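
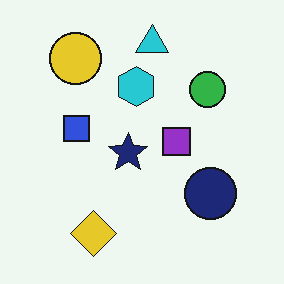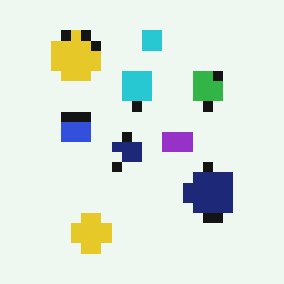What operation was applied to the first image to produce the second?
Coarsely pixelated.

Shapes are reduced to large square blocks; fine edges and outlines are lost — a downscale-then-upscale (mosaic) effect.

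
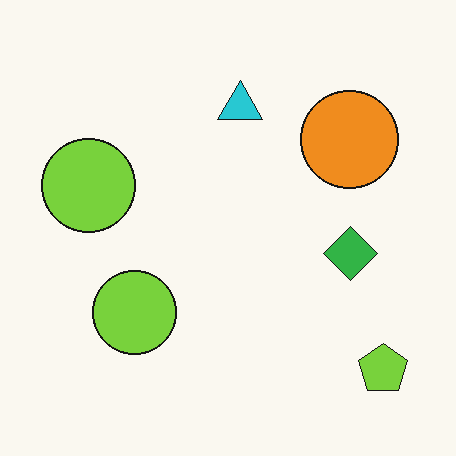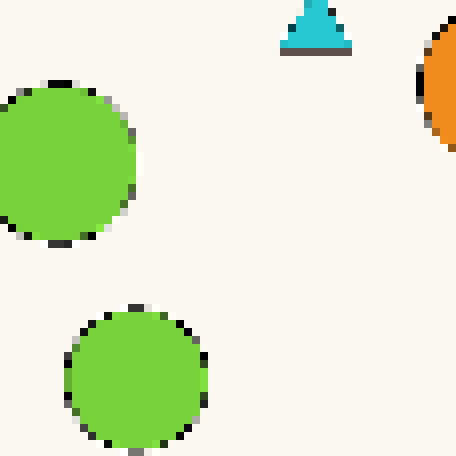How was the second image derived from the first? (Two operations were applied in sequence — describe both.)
It was cropped to a noticeably smaller region and rescaled, then pixelated into visible square blocks.

The visible shapes are larger and the field of view is narrower; shapes near the original edges may be partly or wholly outside the frame — a crop-and-rescale. Shapes are reduced to large square blocks; fine edges and outlines are lost — a downscale-then-upscale (mosaic) effect.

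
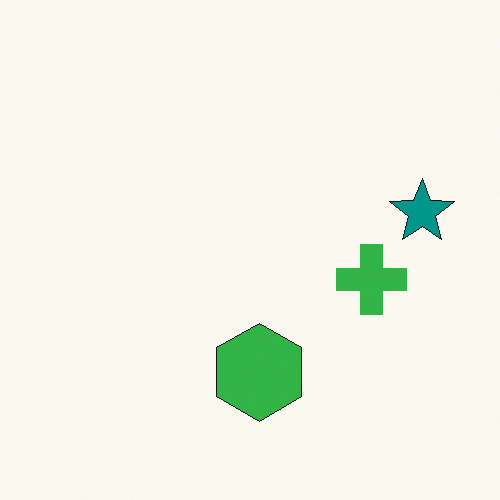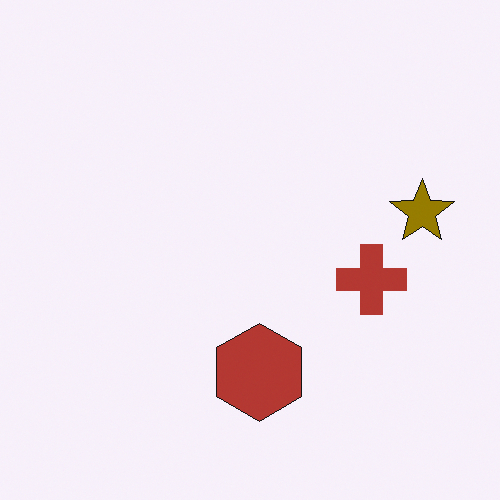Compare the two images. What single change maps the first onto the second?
This is the original image hue-shifted through roughly half the color wheel.

Every shape's color has rotated by the same amount around the hue wheel — a uniform hue shift.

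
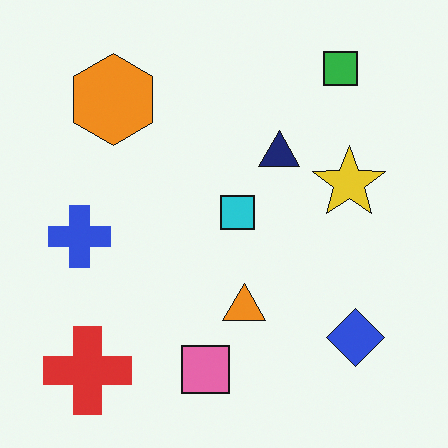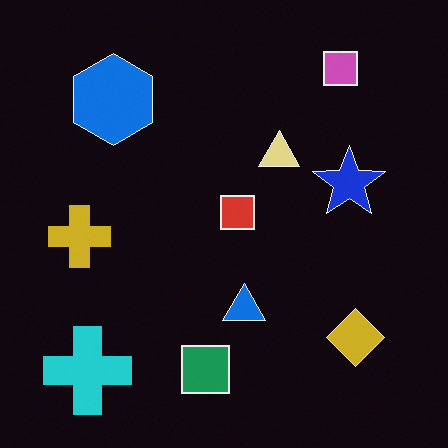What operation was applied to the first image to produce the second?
It was color-inverted (negative).

The light background has become dark and every shape's color is its complement — a photographic negative.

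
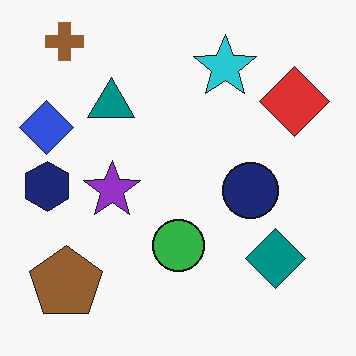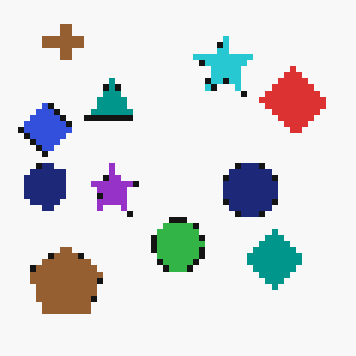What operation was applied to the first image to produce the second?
Moderately pixelated.

Shapes are reduced to large square blocks; fine edges and outlines are lost — a downscale-then-upscale (mosaic) effect.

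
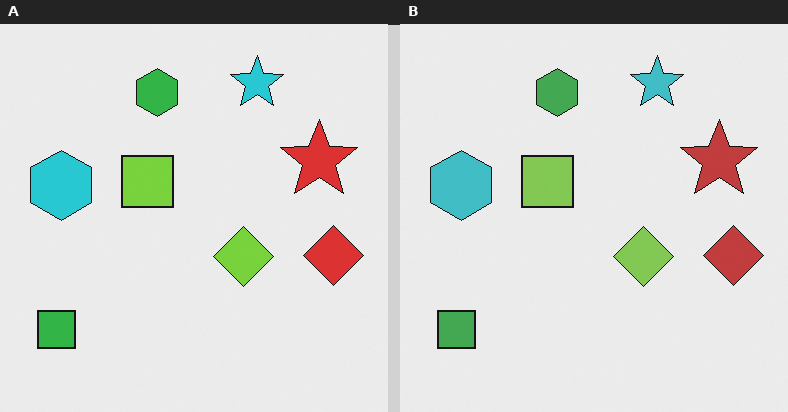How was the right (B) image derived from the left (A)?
The image was slightly desaturated.

All colors are more muted and greyish — a global saturation change.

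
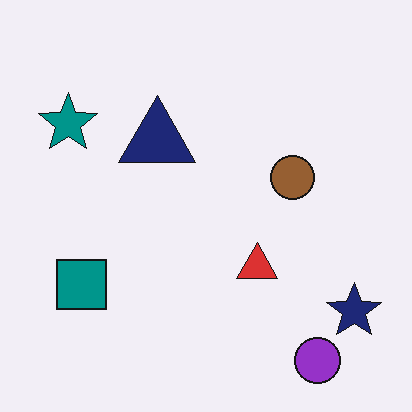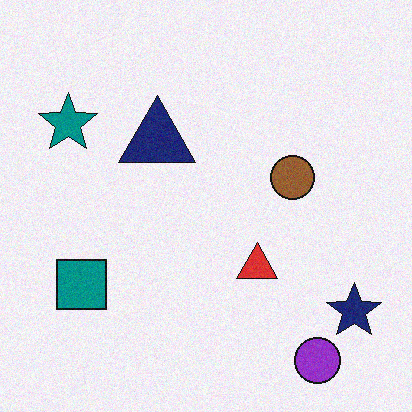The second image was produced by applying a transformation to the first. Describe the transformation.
The second image is the first degraded with a light layer of grain.

Random speckle covers the whole image, including the flat background.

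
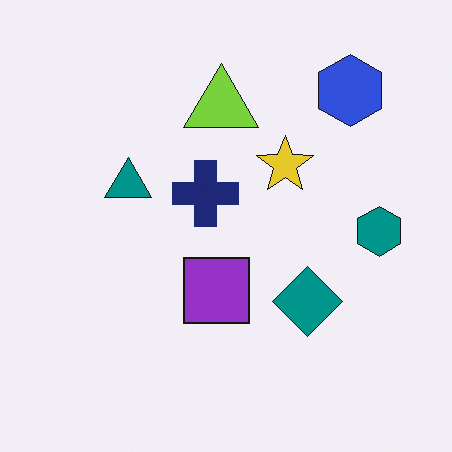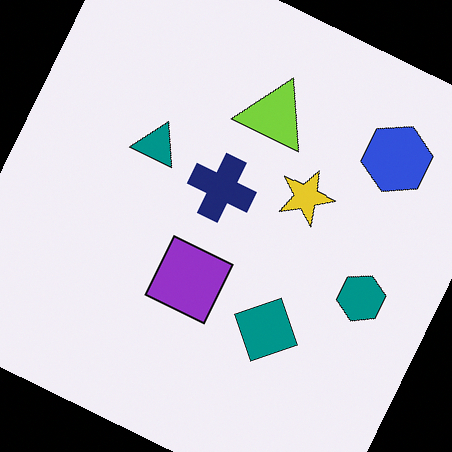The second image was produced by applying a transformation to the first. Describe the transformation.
This is the original image rotated clockwise by a moderate amount.

Every shape is tilted by the same angle and the image corners show triangular fill wedges — a whole-image rotation by a non-right angle.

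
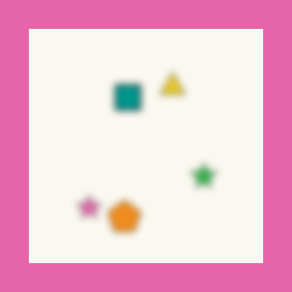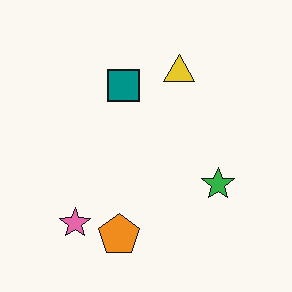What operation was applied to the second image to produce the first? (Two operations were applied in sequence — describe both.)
The first image is the second noticeably gaussian-blurred, then framed with a pink border.

Shape edges and outlines are uniformly softened across the whole image. A solid pink frame runs around the edge of the first image, with the content slightly shrunk inside it.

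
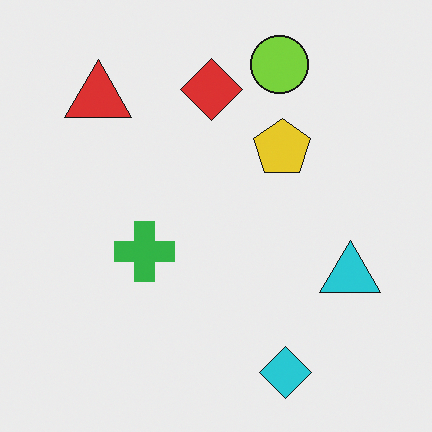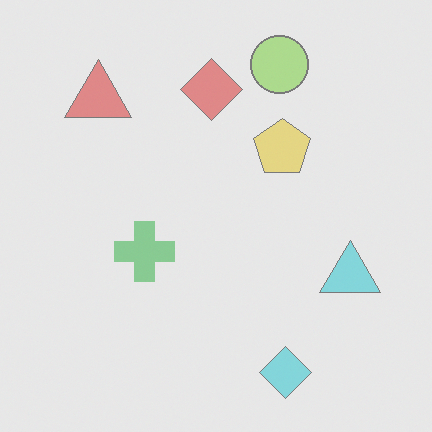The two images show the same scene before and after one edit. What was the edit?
The image was washed out (contrast reduced).

Tones are pushed toward mid-grey across the whole image — a global contrast change.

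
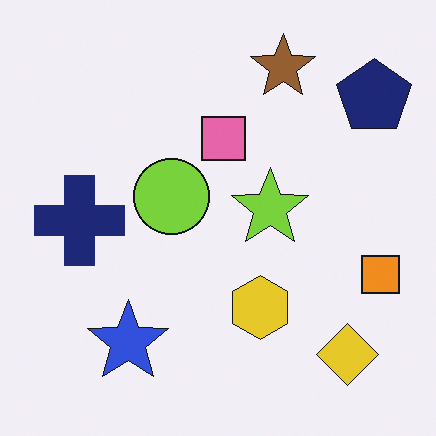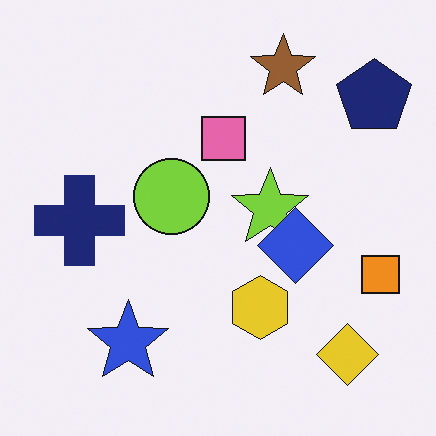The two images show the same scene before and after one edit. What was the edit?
The second image is the first overlaid with an additional blue diamond.

A blue diamond appears in the second image that is absent from the first.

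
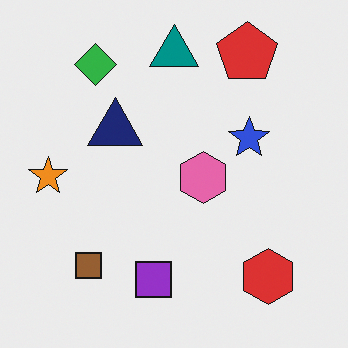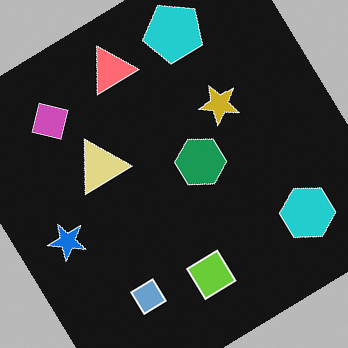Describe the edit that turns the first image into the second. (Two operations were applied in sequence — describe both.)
It was rotated counter-clockwise by a large amount — several tens of degrees, then color-inverted (negative).

Every shape is tilted by the same angle and the image corners show triangular fill wedges — a whole-image rotation by a non-right angle. The light background has become dark and every shape's color is its complement — a photographic negative.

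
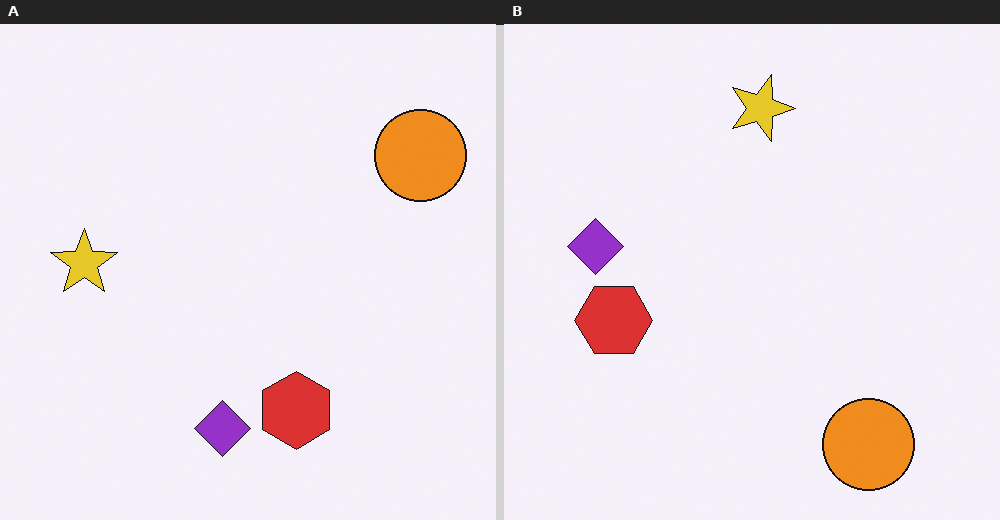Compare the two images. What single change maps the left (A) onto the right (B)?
The right (B) image is the left (A) rotated 90° clockwise.

The orange circle sits in the top-right of the left (A) image and the bottom-right of the right (B) — consistent with a whole-image 90° clockwise rotation.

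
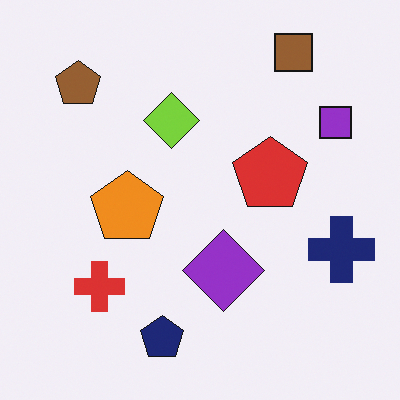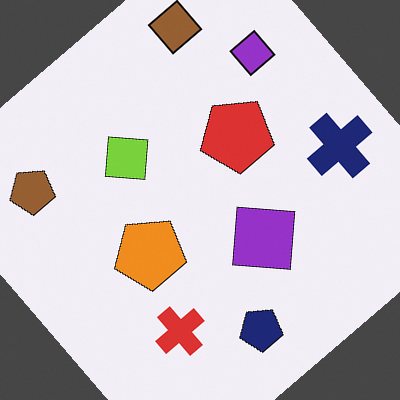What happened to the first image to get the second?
The transformation is: rotated counter-clockwise by a large amount — several tens of degrees.

Every shape is tilted by the same angle and the image corners show triangular fill wedges — a whole-image rotation by a non-right angle.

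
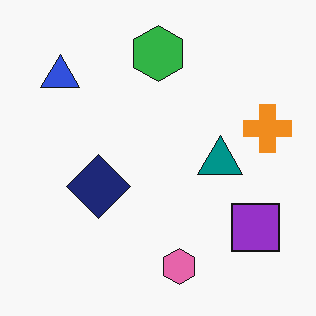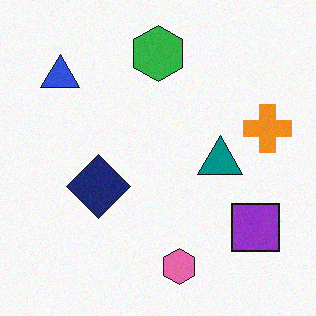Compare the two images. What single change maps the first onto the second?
The transformation is: degraded with light additive noise.

Random speckle covers the whole image, including the flat background.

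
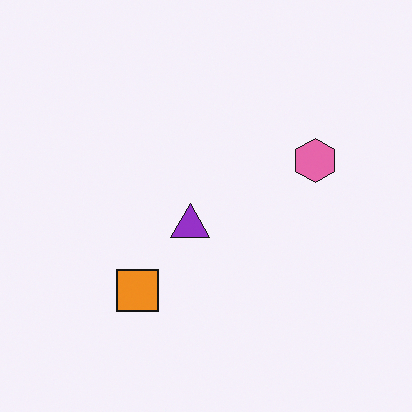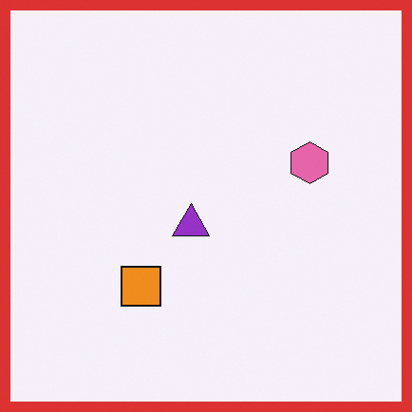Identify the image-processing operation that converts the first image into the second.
Framed with a red border.

A solid red frame runs around the edge of the second image, with the content slightly shrunk inside it.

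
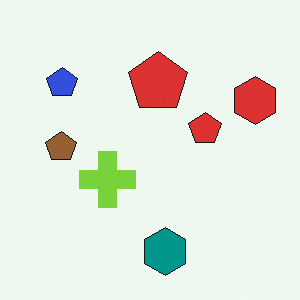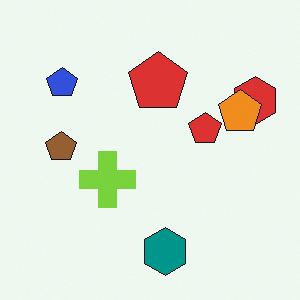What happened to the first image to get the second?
It was overlaid with an additional orange pentagon.

An orange pentagon appears in the second image that is absent from the first.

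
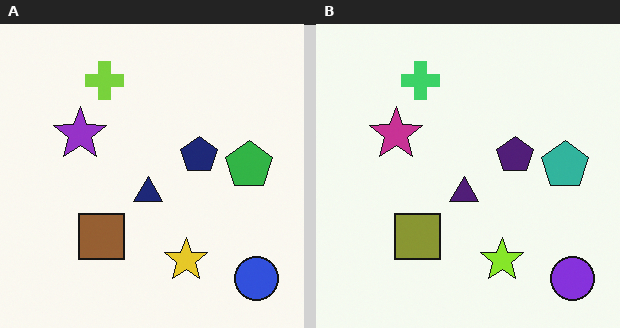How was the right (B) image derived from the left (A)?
It was hue-shifted by a small amount.

Every shape's color has rotated by the same amount around the hue wheel — a uniform hue shift.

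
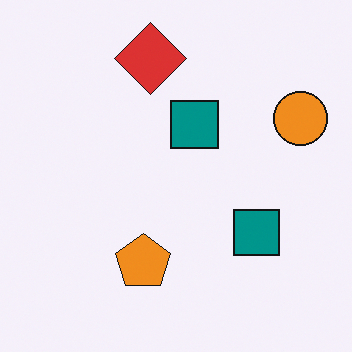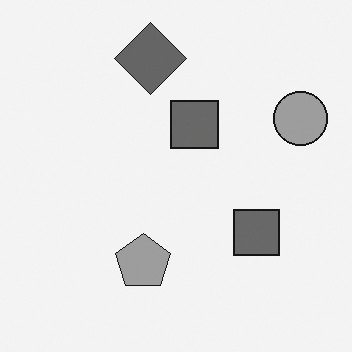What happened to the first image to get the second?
The transformation is: converted to grayscale.

All color is removed — every shape is now a shade of grey.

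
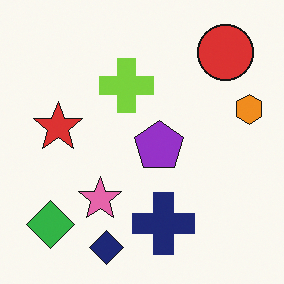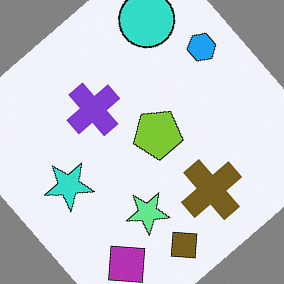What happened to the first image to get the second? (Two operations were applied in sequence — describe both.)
Hue-shifted through roughly half the color wheel, then rotated counter-clockwise by a large amount — several tens of degrees.

Every shape's color has rotated by the same amount around the hue wheel — a uniform hue shift. Every shape is tilted by the same angle and the image corners show triangular fill wedges — a whole-image rotation by a non-right angle.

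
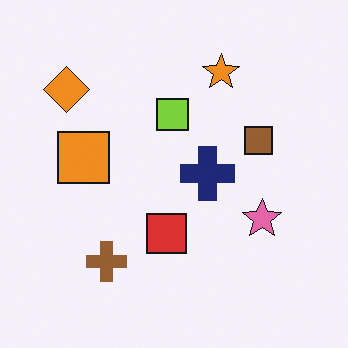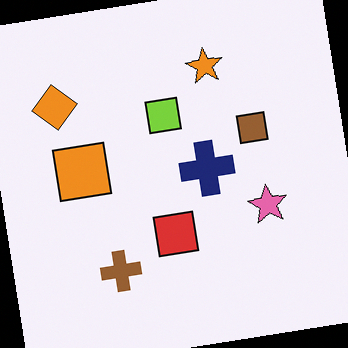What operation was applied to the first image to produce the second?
The transformation is: rotated counter-clockwise by a small amount.

Every shape is tilted by the same angle and the image corners show triangular fill wedges — a whole-image rotation by a non-right angle.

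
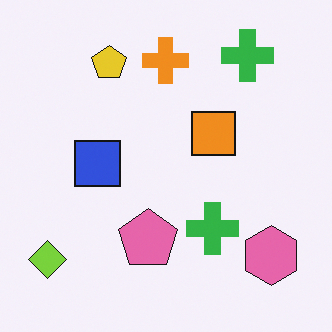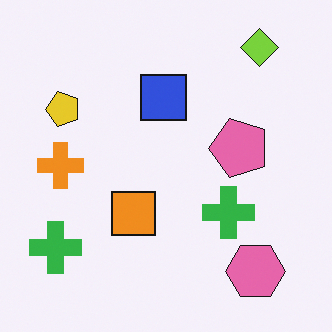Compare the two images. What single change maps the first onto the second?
It was transposed (reflected across the top-left ↔ bottom-right diagonal).

Shapes have swapped their row and column positions — what was in the top-right is now in the bottom-left — a diagonal reflection.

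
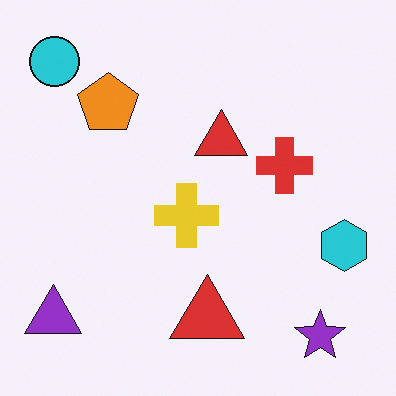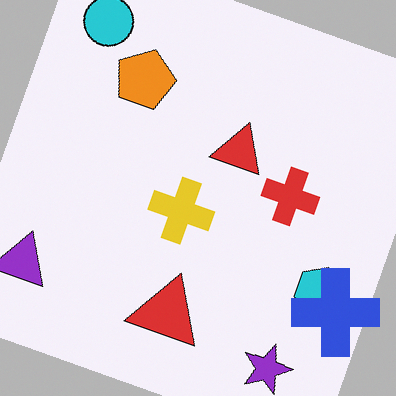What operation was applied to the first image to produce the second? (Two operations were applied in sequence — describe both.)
The second image is the first rotated clockwise by a clearly visible amount, then overlaid with an additional blue cross.

Every shape is tilted by the same angle and the image corners show triangular fill wedges — a whole-image rotation by a non-right angle. A blue cross appears in the second image that is absent from the first.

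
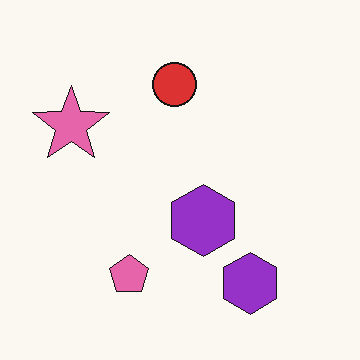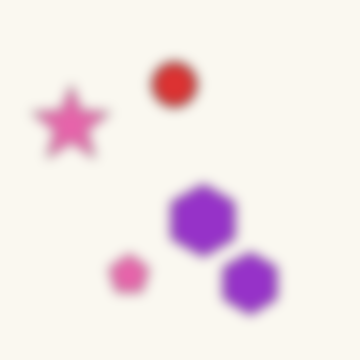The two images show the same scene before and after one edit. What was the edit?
Strongly gaussian-blurred.

Shape edges and outlines are uniformly softened across the whole image.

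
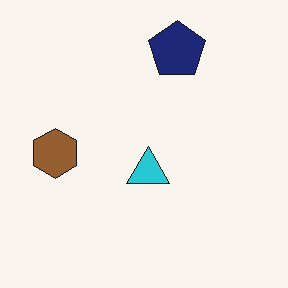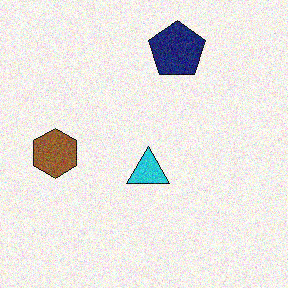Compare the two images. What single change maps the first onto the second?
The transformation is: degraded with moderate additive noise.

Random speckle covers the whole image, including the flat background.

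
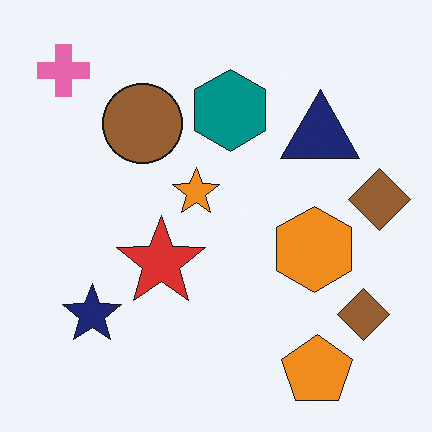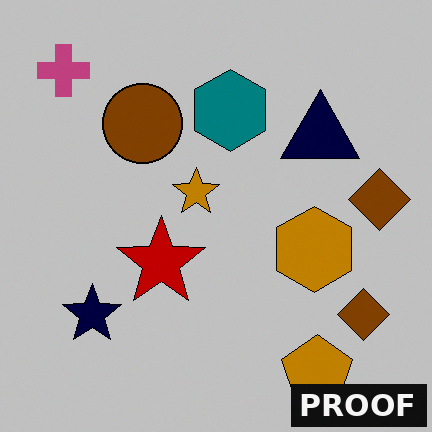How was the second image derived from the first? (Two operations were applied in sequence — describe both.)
The second image is the first heavily posterized to just a handful of flat colors, then watermarked with the text "PROOF" in the lower-right corner.

Each flat color has snapped to a coarser quantized level — most visibly, the near-white background has dropped to a flat grey. A dark label reading "PROOF" appears in the lower-right corner.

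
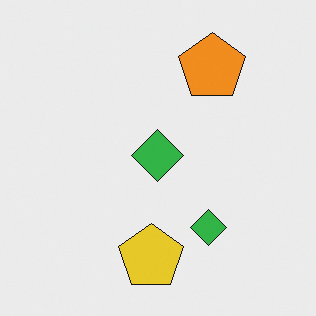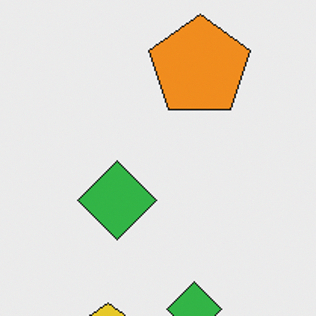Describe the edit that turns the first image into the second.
Cropped to a modestly smaller region and rescaled.

The visible shapes are larger and the field of view is narrower; shapes near the original edges may be partly or wholly outside the frame — a crop-and-rescale.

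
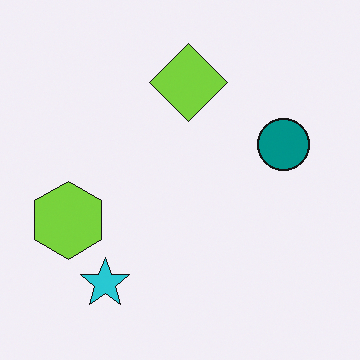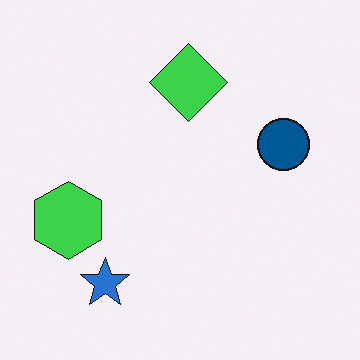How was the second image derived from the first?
This is the original image hue-shifted slightly.

Every shape's color has rotated by the same amount around the hue wheel — a uniform hue shift.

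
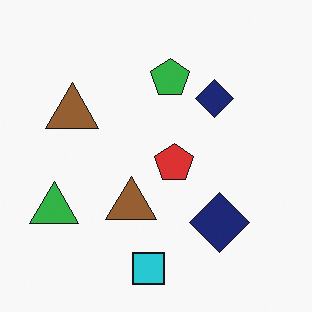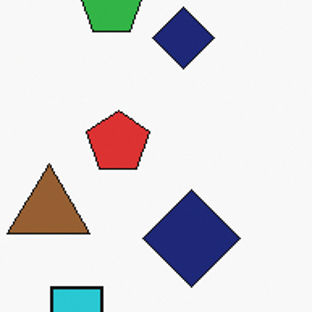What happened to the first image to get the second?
This is the original image cropped slightly and scaled back up.

The visible shapes are larger and the field of view is narrower; shapes near the original edges may be partly or wholly outside the frame — a crop-and-rescale.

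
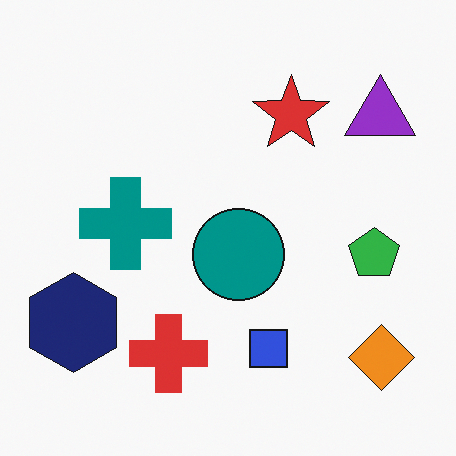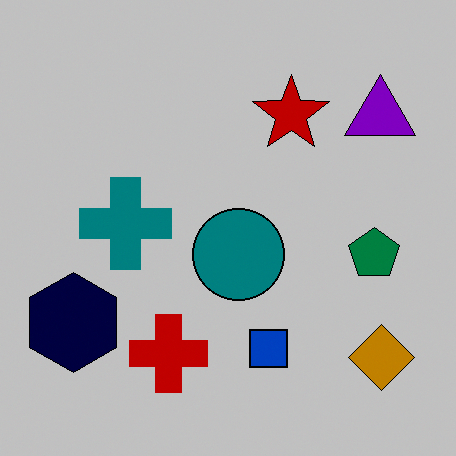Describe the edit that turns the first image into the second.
This is the original image aggressively posterized.

Each flat color has snapped to a coarser quantized level — most visibly, the near-white background has dropped to a flat grey.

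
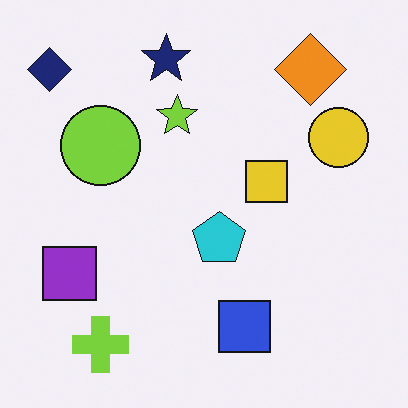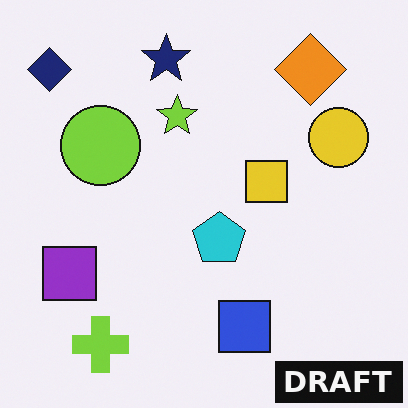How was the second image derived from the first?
The transformation is: watermarked with the text "DRAFT" in the lower-right corner.

A dark label reading "DRAFT" appears in the lower-right corner.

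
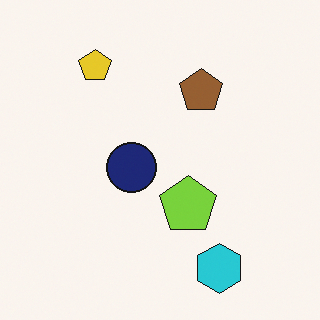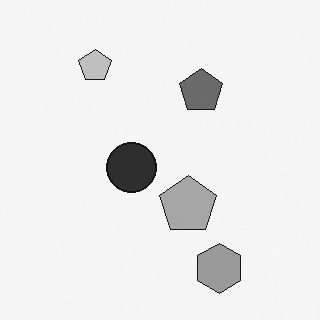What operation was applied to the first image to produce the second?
The second image is the first converted to grayscale.

All color is removed — every shape is now a shade of grey.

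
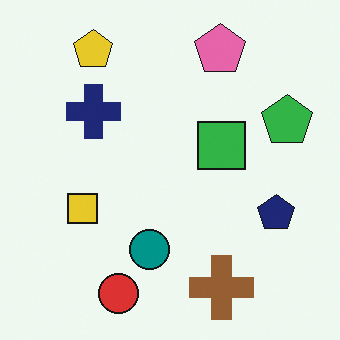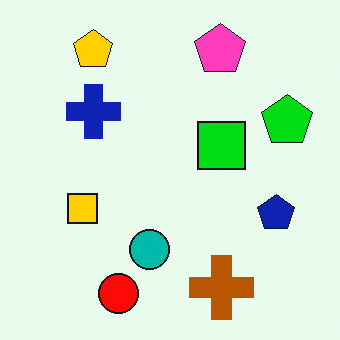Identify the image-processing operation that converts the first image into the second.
The second image is the first made much more vivid (saturation change).

All colors are more vivid — a global saturation change.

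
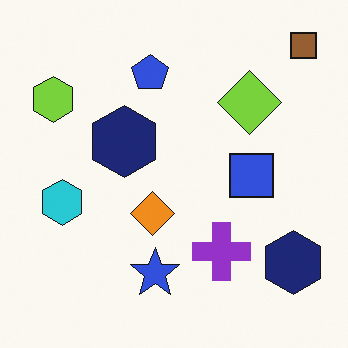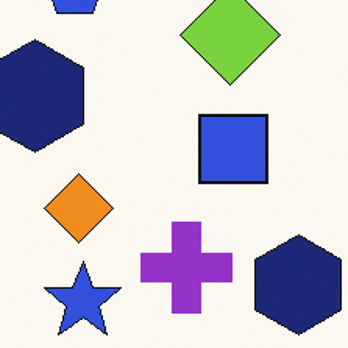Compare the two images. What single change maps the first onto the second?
Cropped slightly and scaled back up.

The visible shapes are larger and the field of view is narrower; shapes near the original edges may be partly or wholly outside the frame — a crop-and-rescale.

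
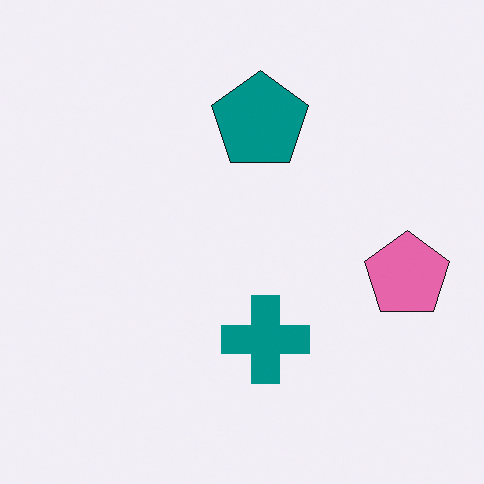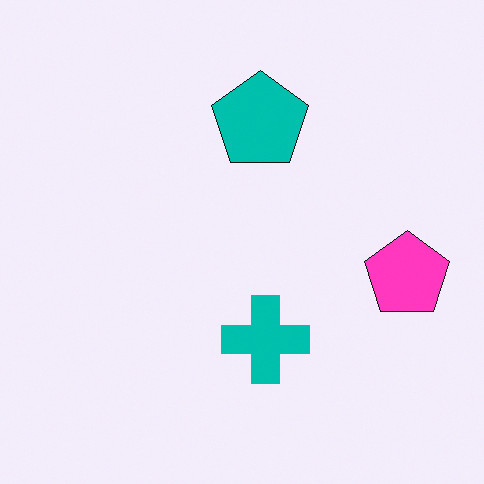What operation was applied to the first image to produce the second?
Made much more vivid (saturation change).

All colors are more vivid — a global saturation change.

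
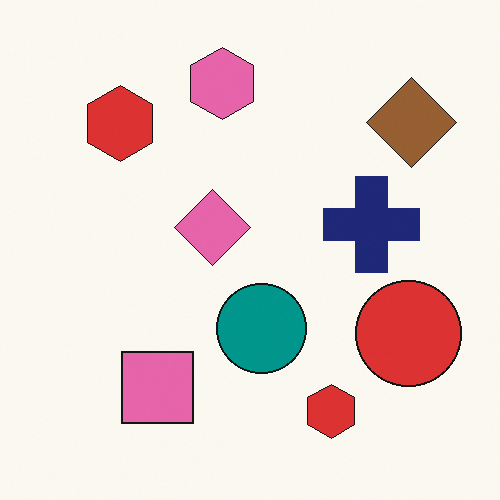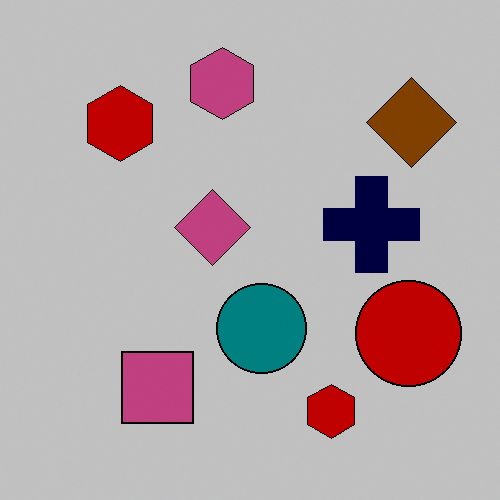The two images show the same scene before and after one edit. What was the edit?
Heavily posterized to just a handful of flat colors.

Each flat color has snapped to a coarser quantized level — most visibly, the near-white background has dropped to a flat grey.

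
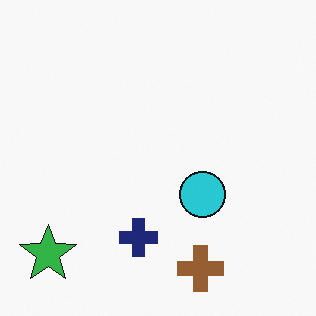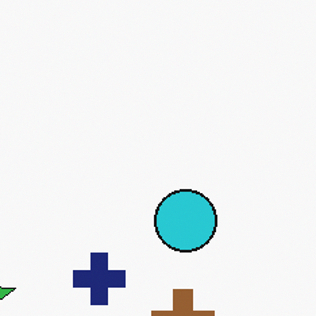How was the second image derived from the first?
The image was cropped slightly and scaled back up.

The visible shapes are larger and the field of view is narrower; shapes near the original edges may be partly or wholly outside the frame — a crop-and-rescale.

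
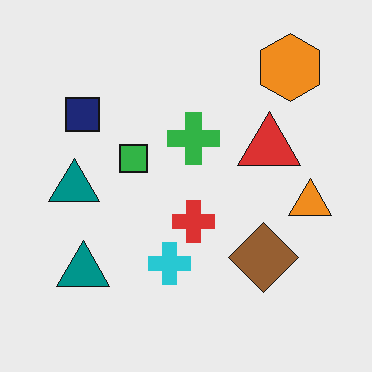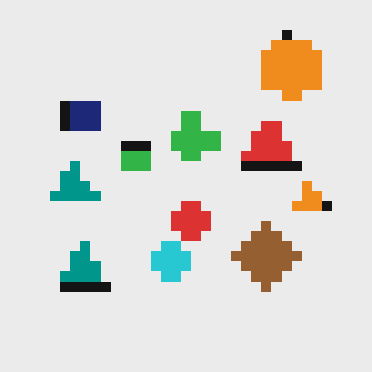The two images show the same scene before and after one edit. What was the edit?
This is the original image heavily pixelated into large blocks.

Shapes are reduced to large square blocks; fine edges and outlines are lost — a downscale-then-upscale (mosaic) effect.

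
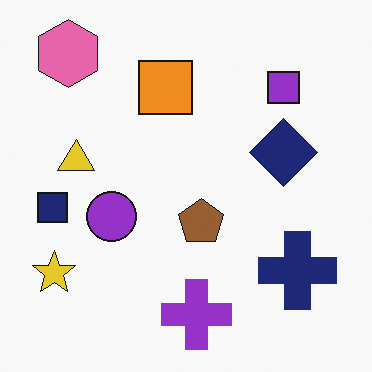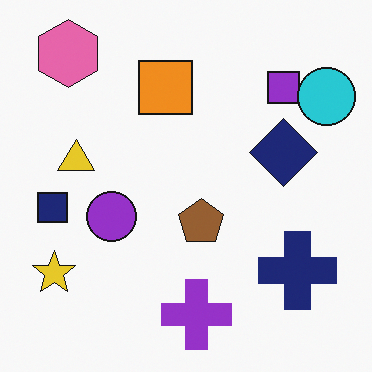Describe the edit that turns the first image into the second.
The transformation is: overlaid with an additional cyan circle.

A cyan circle appears in the second image that is absent from the first.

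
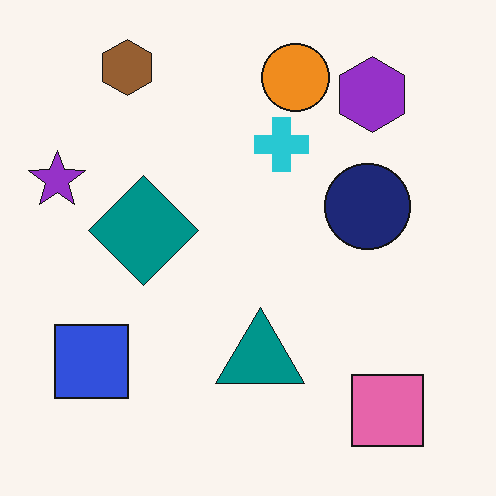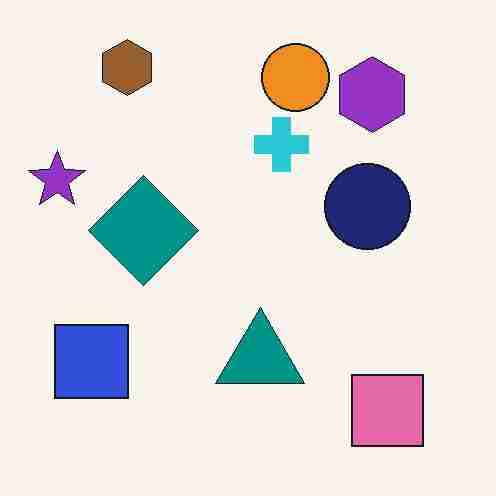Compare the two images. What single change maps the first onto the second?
The image was degraded with heavy JPEG compression.

Blocky 8×8 compression artifacts appear around shape edges and the flat background shows ringing — characteristic JPEG degradation.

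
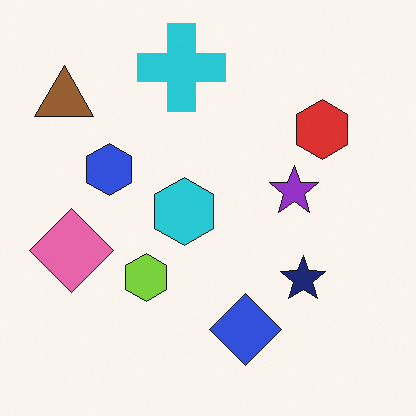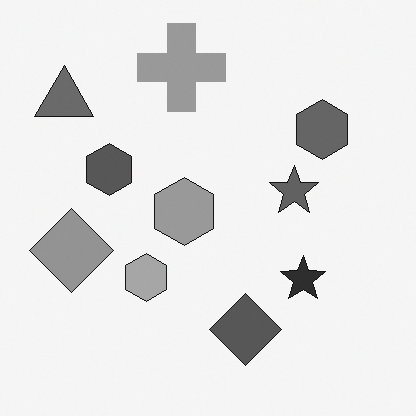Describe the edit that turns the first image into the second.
The second image is the first converted to grayscale.

All color is removed — every shape is now a shade of grey.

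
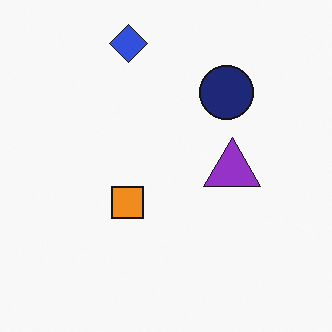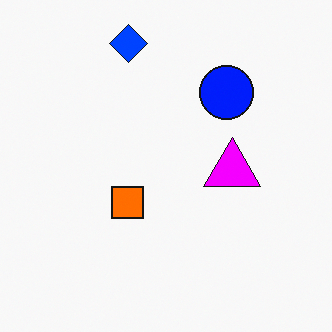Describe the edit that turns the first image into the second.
The transformation is: made much more vivid (saturation change).

All colors are more vivid — a global saturation change.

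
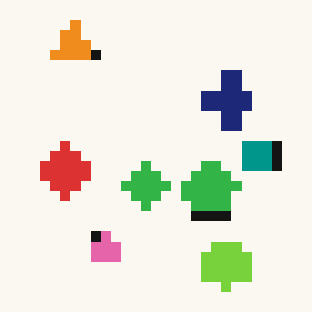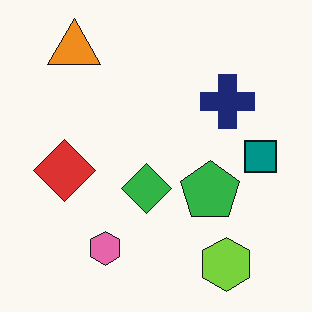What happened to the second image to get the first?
The image was heavily pixelated into large blocks.

Shapes are reduced to large square blocks; fine edges and outlines are lost — a downscale-then-upscale (mosaic) effect.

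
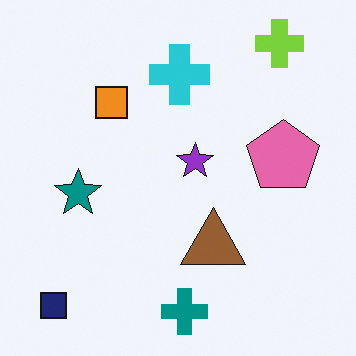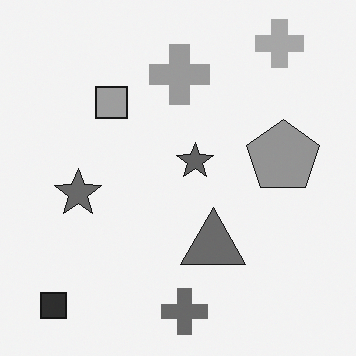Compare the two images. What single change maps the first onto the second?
The second image is the first converted to grayscale.

All color is removed — every shape is now a shade of grey.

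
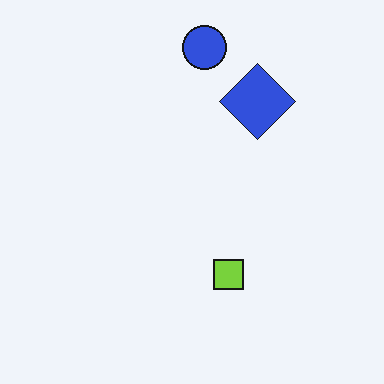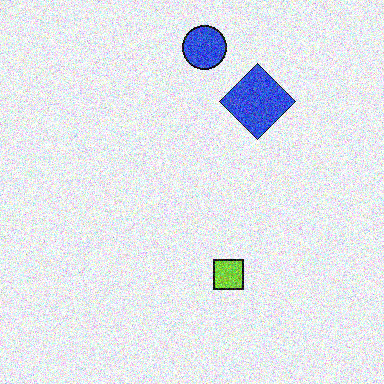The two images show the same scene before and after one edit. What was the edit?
Degraded with heavy additive noise.

Random speckle covers the whole image, including the flat background.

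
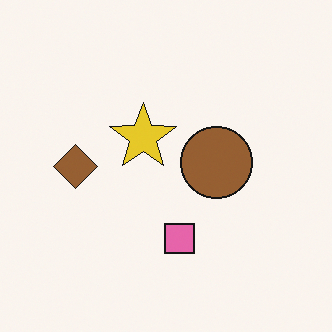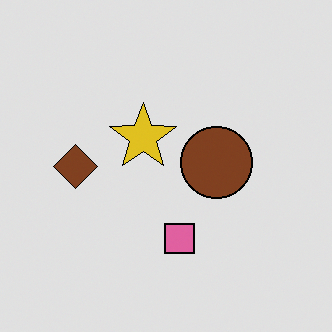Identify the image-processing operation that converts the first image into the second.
The image was posterized to a reduced palette.

Each flat color has snapped to a coarser quantized level — most visibly, the near-white background has dropped to a flat grey.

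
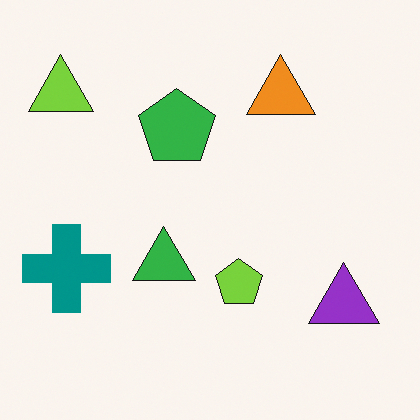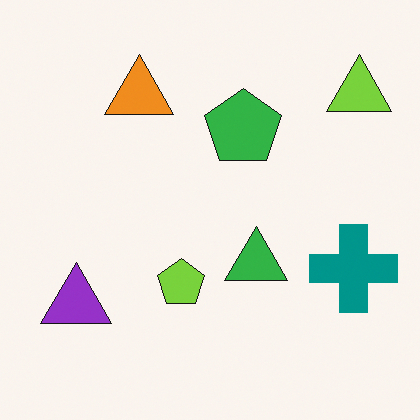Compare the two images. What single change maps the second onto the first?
It was flipped horizontally (left ↔ right).

The lime triangle is in the top-right of the second image and the top-left of the first — shapes on opposite sides of the vertical midline have swapped in a mirror flip.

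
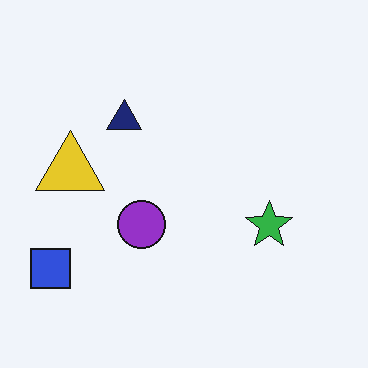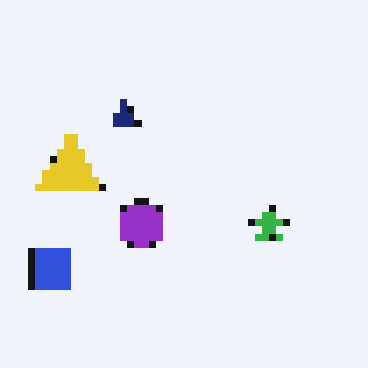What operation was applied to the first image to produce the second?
The transformation is: pixelated into visible square blocks.

Shapes are reduced to large square blocks; fine edges and outlines are lost — a downscale-then-upscale (mosaic) effect.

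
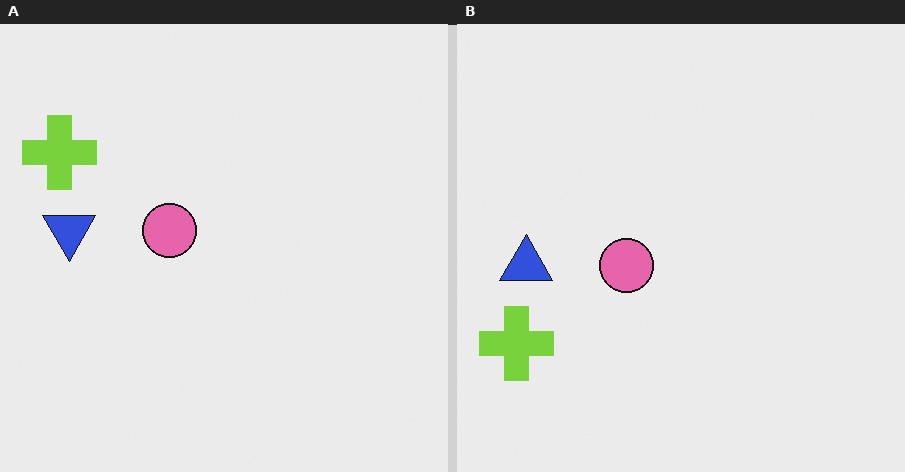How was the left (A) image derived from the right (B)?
Flipped vertically (top ↔ bottom).

The lime cross is in the bottom-left of the right (B) image and the top-left of the left (A) — shapes on opposite sides of the horizontal midline have swapped in a mirror flip.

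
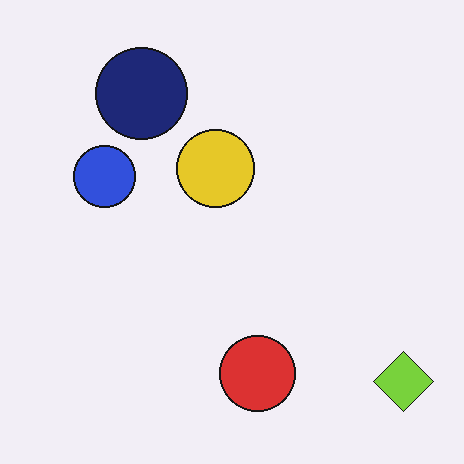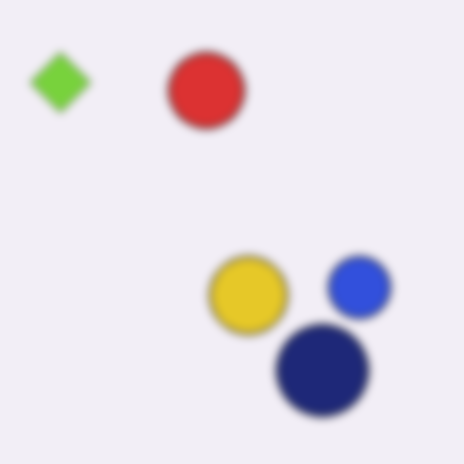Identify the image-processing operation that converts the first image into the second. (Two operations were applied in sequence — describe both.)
The image was rotated 180°, then noticeably gaussian-blurred.

The lime diamond sits in the bottom-right of the first image and the top-left of the second — consistent with a whole-image 180° rotation. Shape edges and outlines are uniformly softened across the whole image.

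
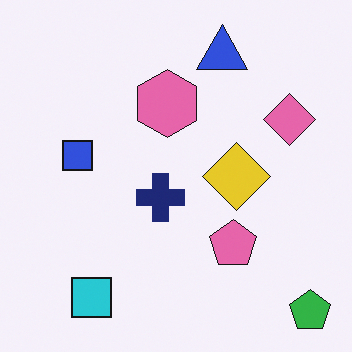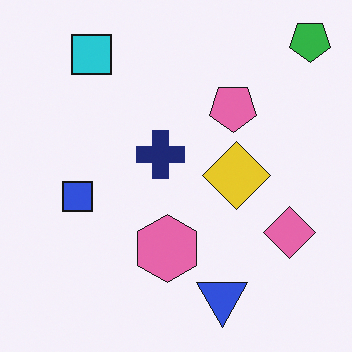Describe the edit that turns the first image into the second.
It was flipped vertically (top ↔ bottom).

The green pentagon is in the bottom-right of the first image and the top-right of the second — shapes on opposite sides of the horizontal midline have swapped in a mirror flip.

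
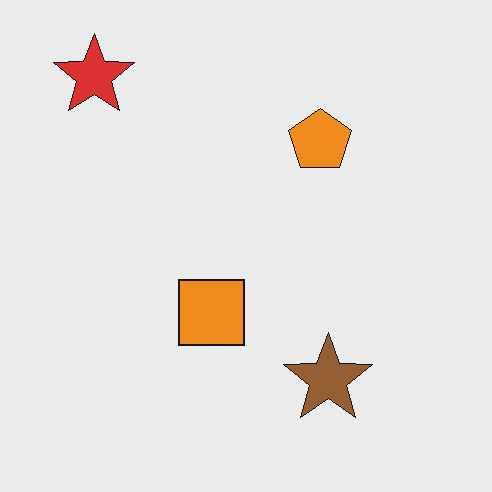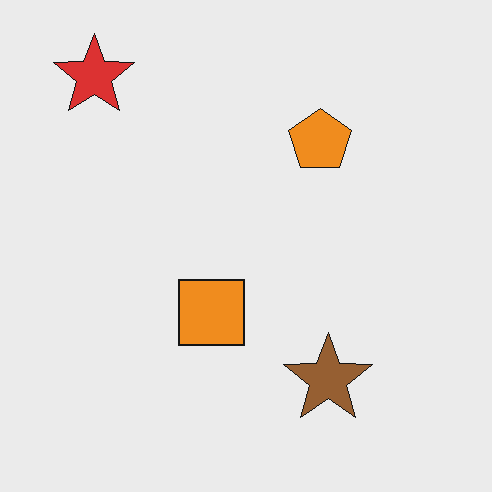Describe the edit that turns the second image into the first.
JPEG-compressed with visible artifacts.

Blocky 8×8 compression artifacts appear around shape edges and the flat background shows ringing — characteristic JPEG degradation.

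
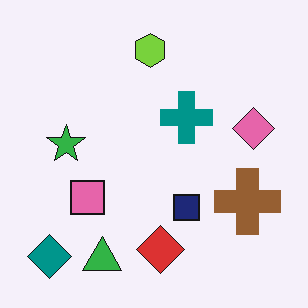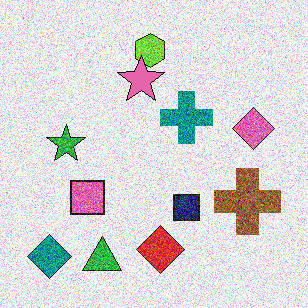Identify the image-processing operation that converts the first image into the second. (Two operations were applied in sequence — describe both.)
This is the original image degraded with a thick layer of grain, then overlaid with an additional pink star.

Random speckle covers the whole image, including the flat background. A pink star appears in the second image that is absent from the first.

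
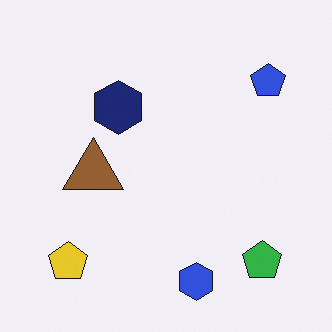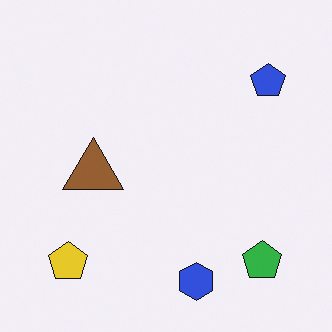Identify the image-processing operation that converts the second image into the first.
The first image is the second overlaid with an additional navy hexagon.

A navy hexagon appears in the first image that is absent from the second.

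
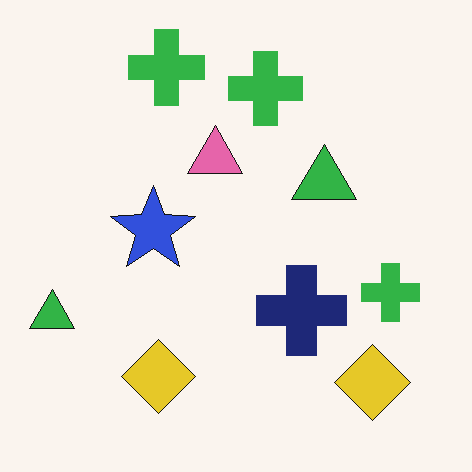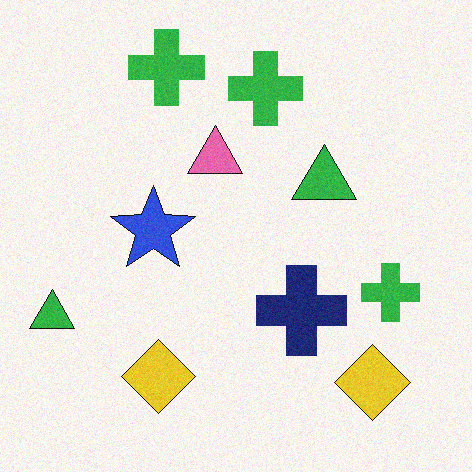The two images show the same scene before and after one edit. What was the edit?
The second image is the first degraded with a light layer of grain.

Random speckle covers the whole image, including the flat background.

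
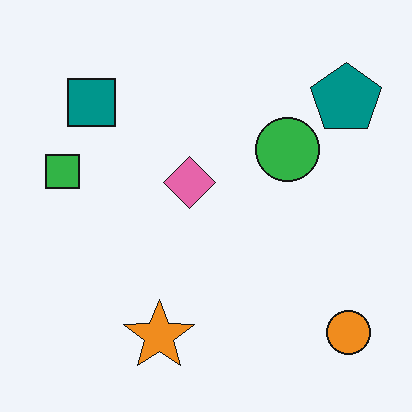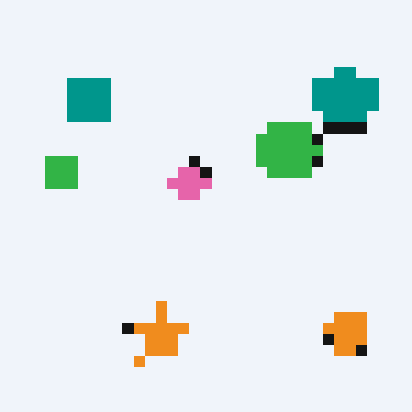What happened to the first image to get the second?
The image was heavily pixelated into large blocks.

Shapes are reduced to large square blocks; fine edges and outlines are lost — a downscale-then-upscale (mosaic) effect.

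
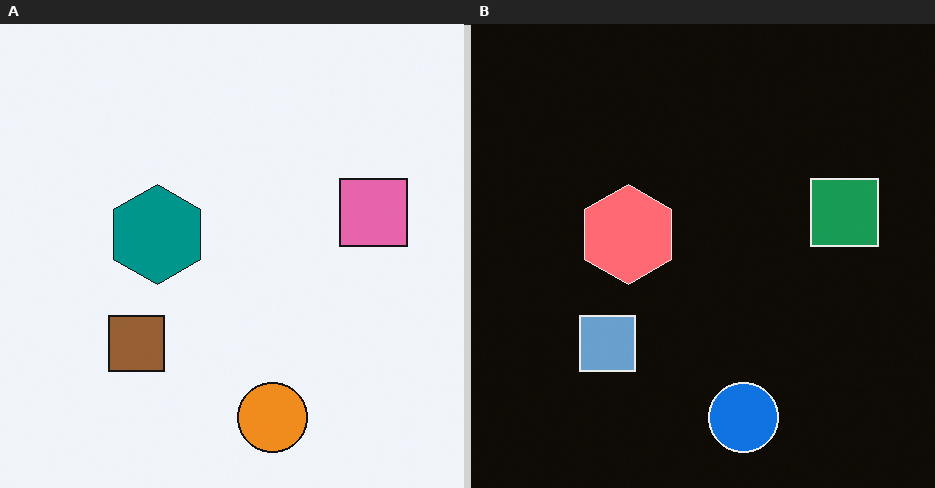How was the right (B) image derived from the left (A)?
This is the original image color-inverted (negative).

The light background has become dark and every shape's color is its complement — a photographic negative.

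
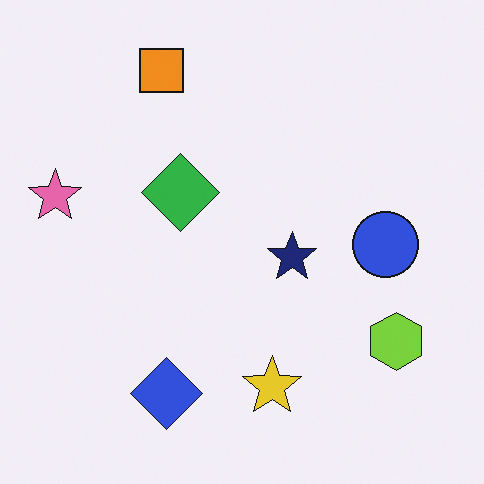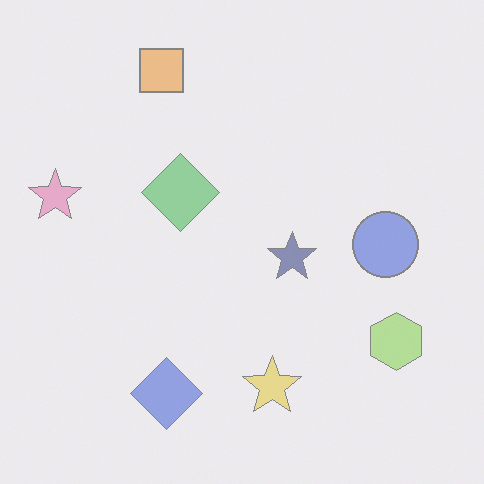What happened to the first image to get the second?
The image was given much lower contrast.

Tones are pushed toward mid-grey across the whole image — a global contrast change.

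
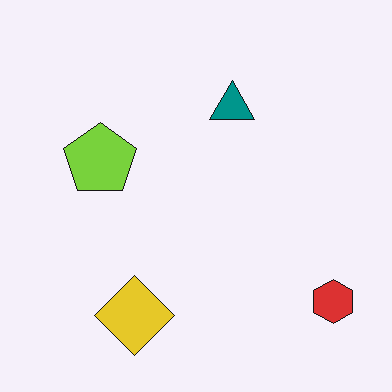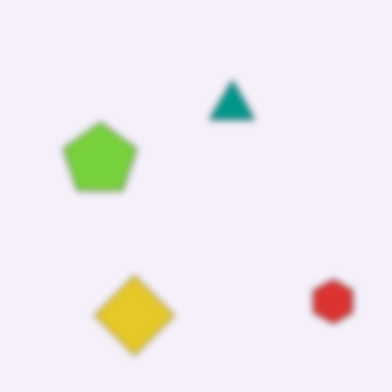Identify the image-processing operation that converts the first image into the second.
The image was moderately blurred.

Shape edges and outlines are uniformly softened across the whole image.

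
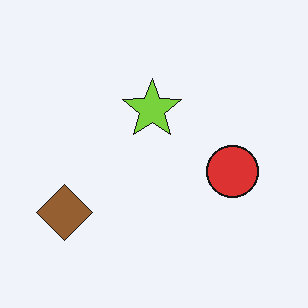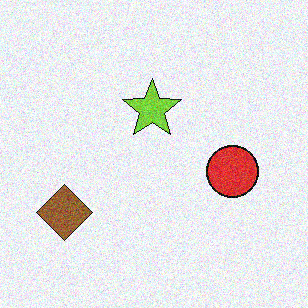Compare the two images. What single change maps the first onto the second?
The transformation is: degraded with visible gaussian noise.

Random speckle covers the whole image, including the flat background.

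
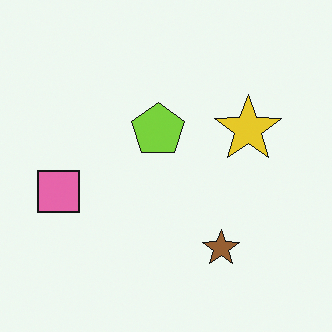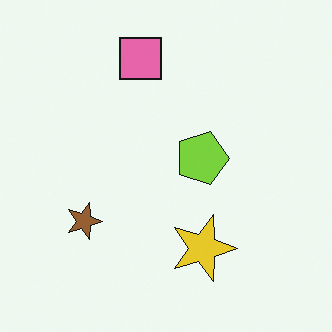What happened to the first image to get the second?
It was rotated 90° clockwise.

The pink square sits in the left of the first image and the top of the second — consistent with a whole-image 90° clockwise rotation.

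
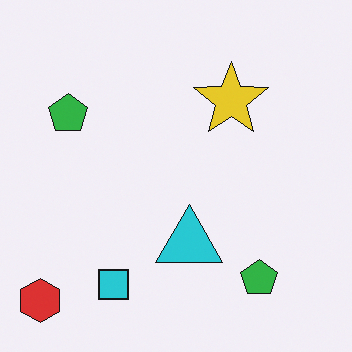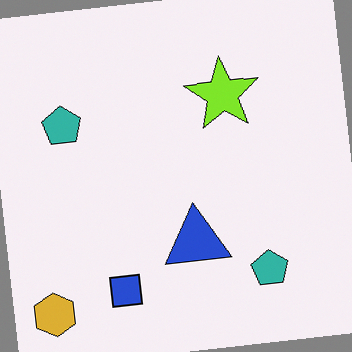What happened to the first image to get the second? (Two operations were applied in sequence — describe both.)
This is the original image hue-shifted by a small amount, then rotated counter-clockwise by a slight angle.

Every shape's color has rotated by the same amount around the hue wheel — a uniform hue shift. Every shape is tilted by the same angle and the image corners show triangular fill wedges — a whole-image rotation by a non-right angle.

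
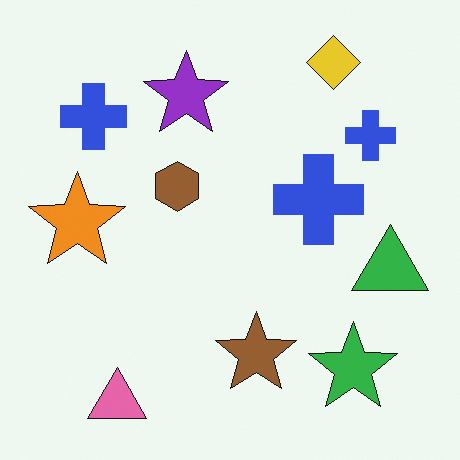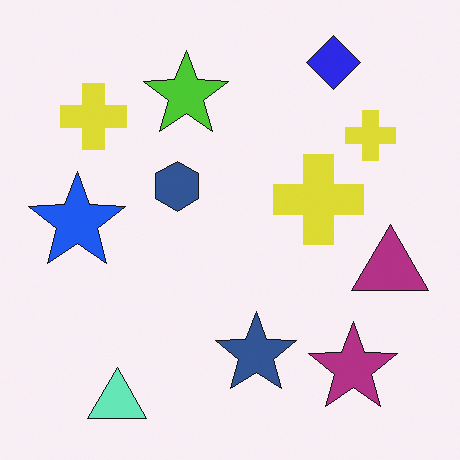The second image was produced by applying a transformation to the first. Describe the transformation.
Hue-shifted through roughly half the color wheel.

Every shape's color has rotated by the same amount around the hue wheel — a uniform hue shift.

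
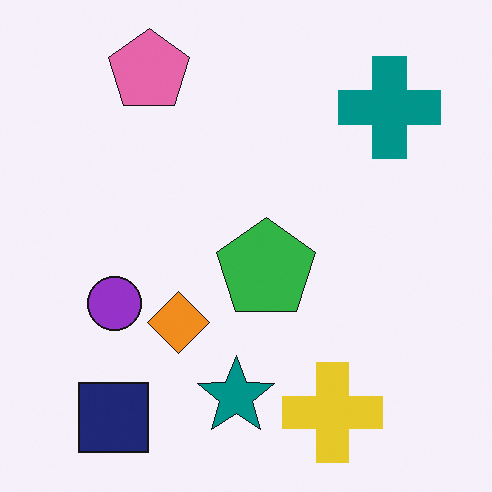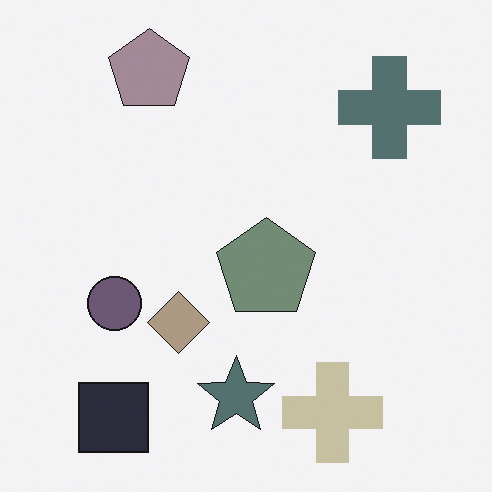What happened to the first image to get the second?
The image was heavily desaturated.

All colors are more muted and greyish — a global saturation change.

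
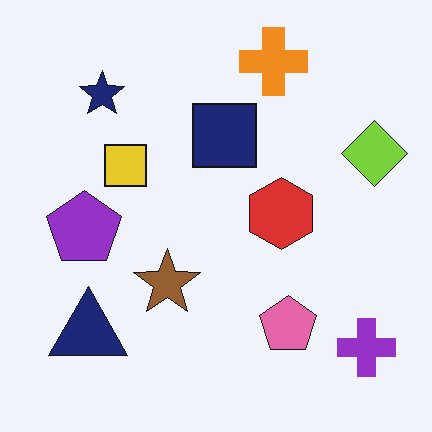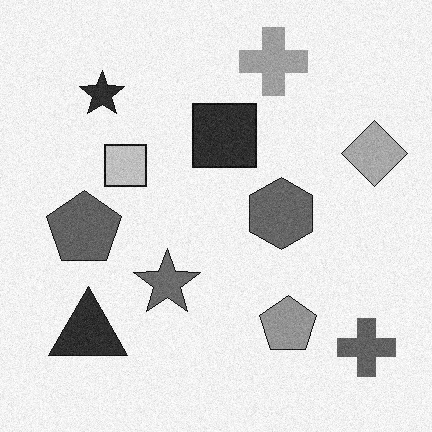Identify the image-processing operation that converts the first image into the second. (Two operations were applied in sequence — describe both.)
It was degraded with a light layer of grain, then converted to grayscale.

Random speckle covers the whole image, including the flat background. All color is removed — every shape is now a shade of grey.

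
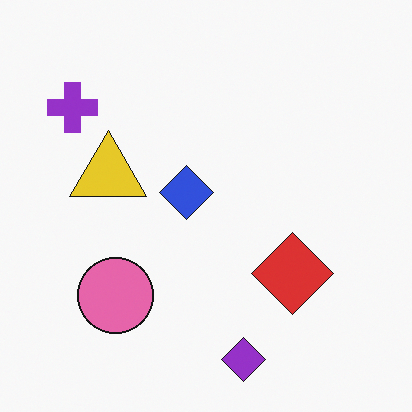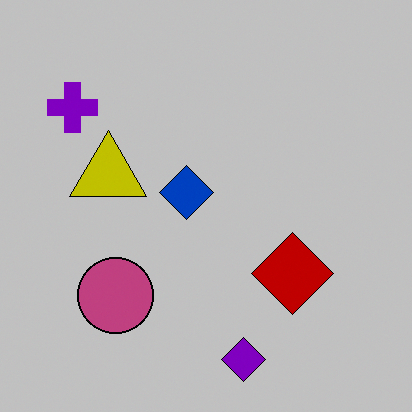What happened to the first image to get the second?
The transformation is: aggressively posterized.

Each flat color has snapped to a coarser quantized level — most visibly, the near-white background has dropped to a flat grey.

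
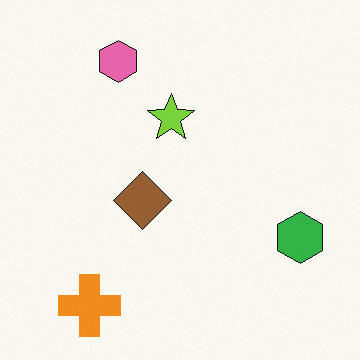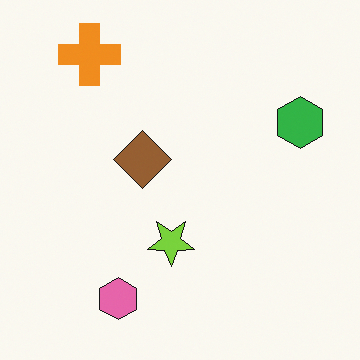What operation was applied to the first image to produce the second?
This is the original image flipped vertically (top ↔ bottom).

The orange cross is in the bottom-left of the first image and the top-left of the second — shapes on opposite sides of the horizontal midline have swapped in a mirror flip.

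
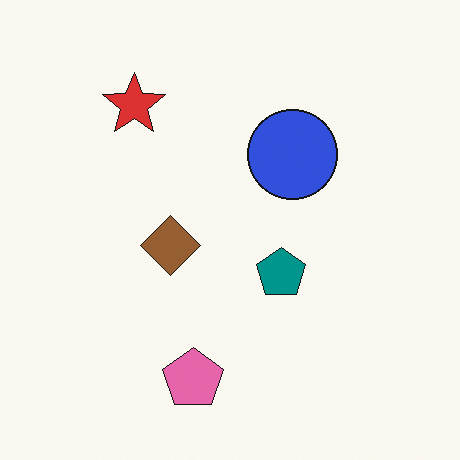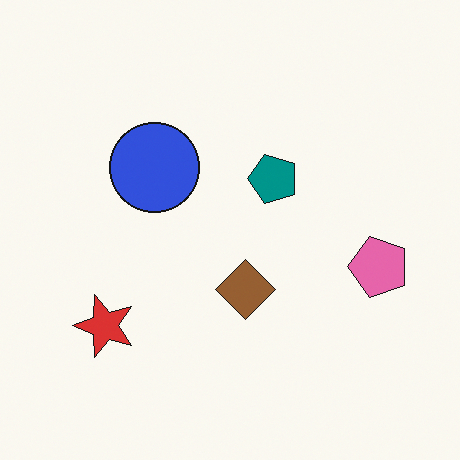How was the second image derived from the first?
The transformation is: rotated 90° counter-clockwise.

The red star sits in the top-left of the first image and the bottom-left of the second — consistent with a whole-image 90° counter-clockwise rotation.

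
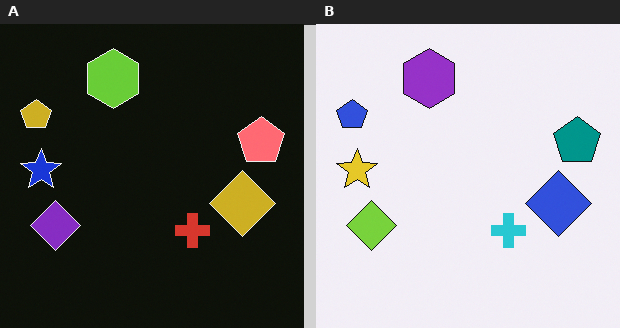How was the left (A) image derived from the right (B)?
Color-inverted (negative).

The light background has become dark and every shape's color is its complement — a photographic negative.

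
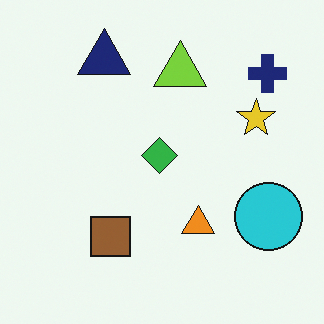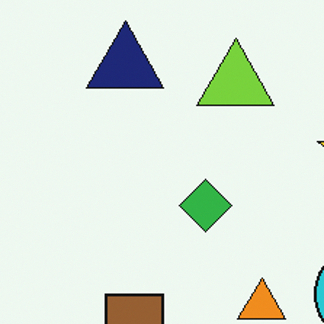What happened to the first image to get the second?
This is the original image cropped slightly and scaled back up.

The visible shapes are larger and the field of view is narrower; shapes near the original edges may be partly or wholly outside the frame — a crop-and-rescale.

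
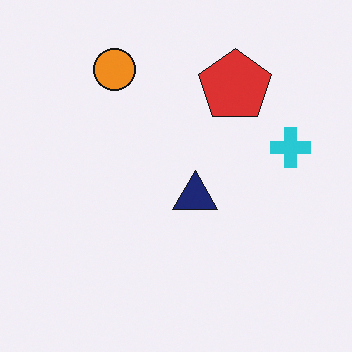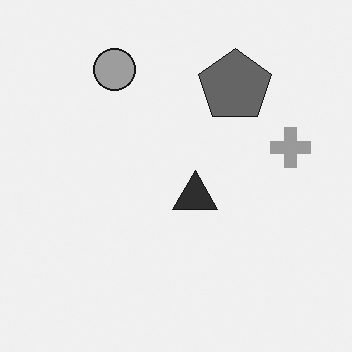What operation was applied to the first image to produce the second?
The image was converted to grayscale.

All color is removed — every shape is now a shade of grey.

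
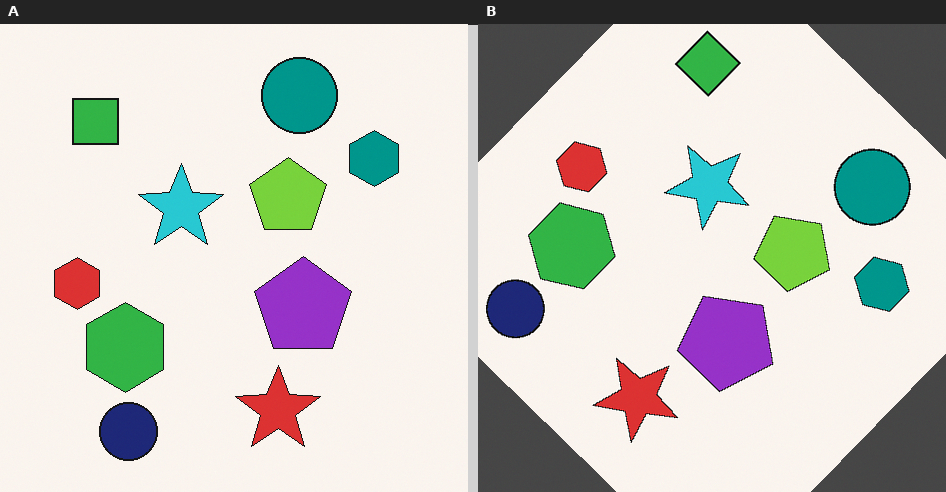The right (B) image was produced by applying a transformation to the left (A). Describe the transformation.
The right (B) image is the left (A) rotated clockwise by a large amount — several tens of degrees.

Every shape is tilted by the same angle and the image corners show triangular fill wedges — a whole-image rotation by a non-right angle.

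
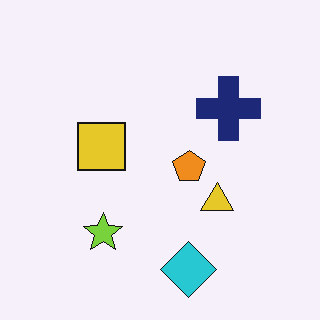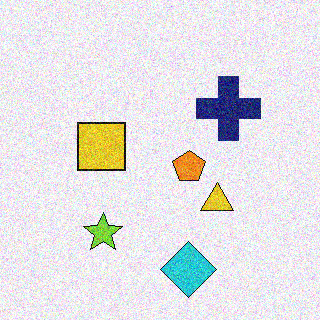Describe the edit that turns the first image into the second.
This is the original image degraded with moderate additive noise.

Random speckle covers the whole image, including the flat background.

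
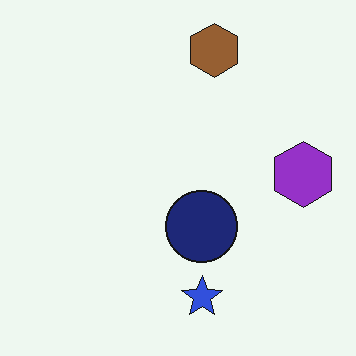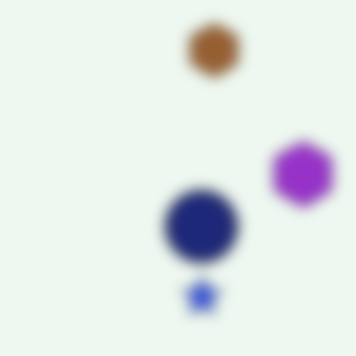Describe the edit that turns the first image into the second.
The second image is the first heavily blurred.

Shape edges and outlines are uniformly softened across the whole image.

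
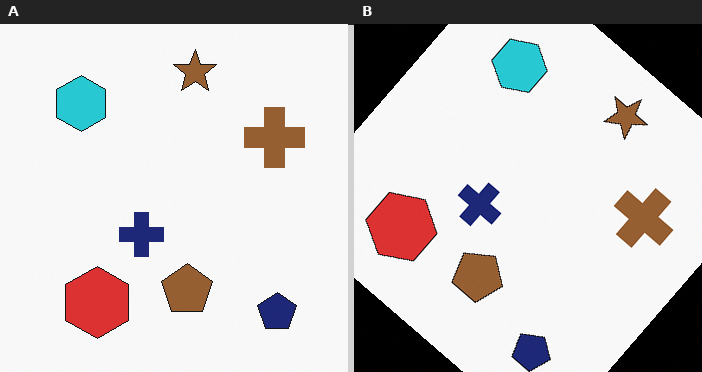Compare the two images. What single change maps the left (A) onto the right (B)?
The right (B) image is the left (A) rotated clockwise by a large amount — several tens of degrees.

Every shape is tilted by the same angle and the image corners show triangular fill wedges — a whole-image rotation by a non-right angle.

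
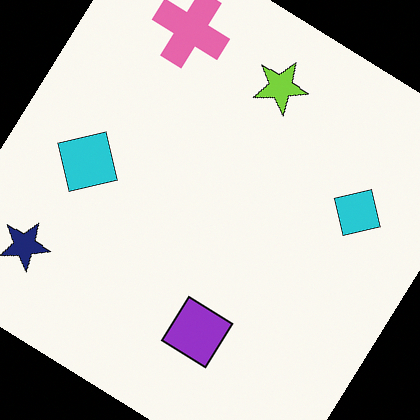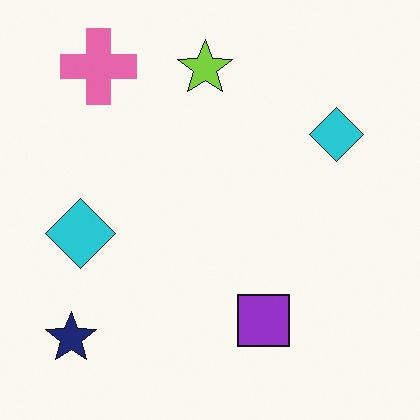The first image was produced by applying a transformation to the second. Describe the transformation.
Rotated clockwise by a large amount — several tens of degrees.

Every shape is tilted by the same angle and the image corners show triangular fill wedges — a whole-image rotation by a non-right angle.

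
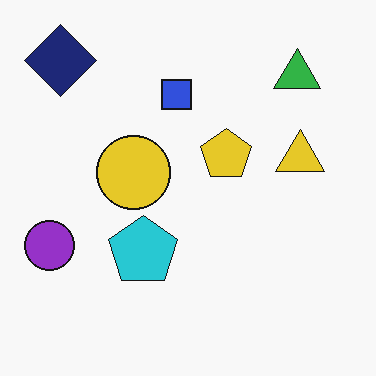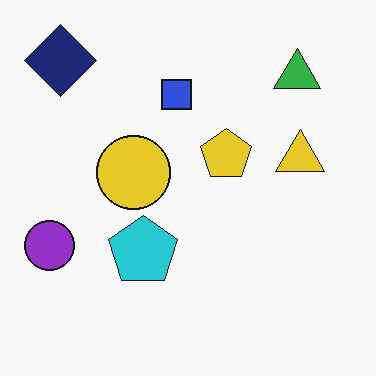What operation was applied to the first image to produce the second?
It was given moderate JPEG compression.

Blocky 8×8 compression artifacts appear around shape edges and the flat background shows ringing — characteristic JPEG degradation.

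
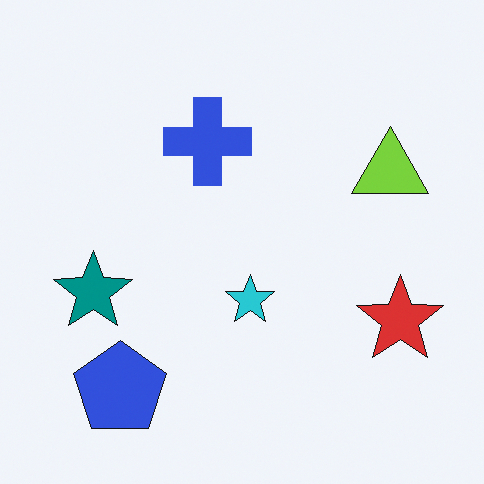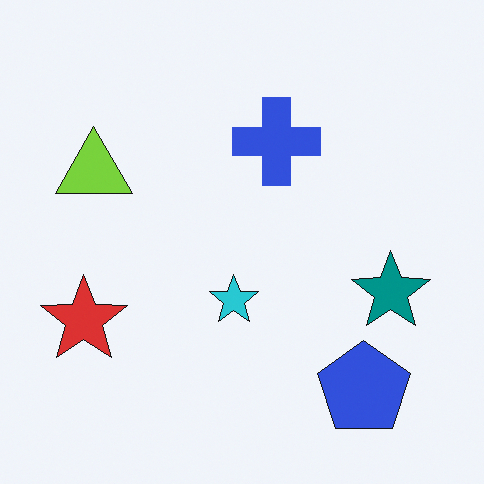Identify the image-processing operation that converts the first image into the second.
The transformation is: flipped horizontally (left ↔ right).

The red star is in the right of the first image and the left of the second — shapes on opposite sides of the vertical midline have swapped in a mirror flip.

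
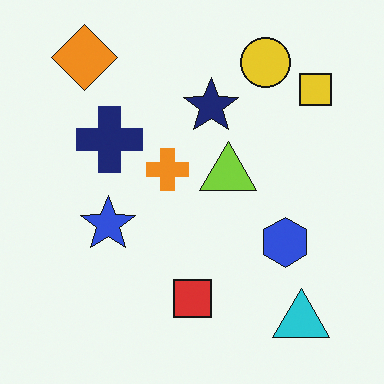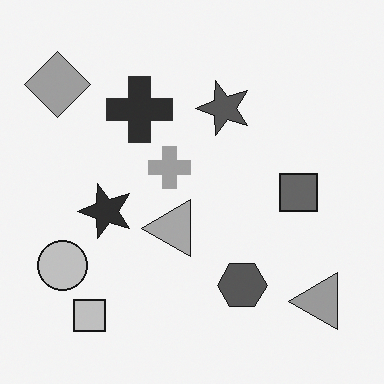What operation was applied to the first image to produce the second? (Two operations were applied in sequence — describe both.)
Converted to grayscale, then transposed (reflected across the top-left ↔ bottom-right diagonal).

All color is removed — every shape is now a shade of grey. Shapes have swapped their row and column positions — what was in the top-right is now in the bottom-left — a diagonal reflection.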